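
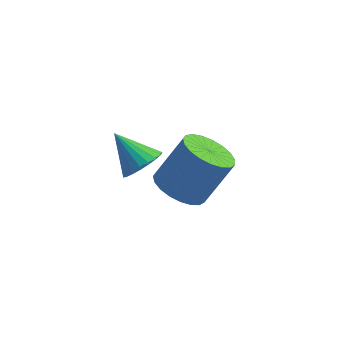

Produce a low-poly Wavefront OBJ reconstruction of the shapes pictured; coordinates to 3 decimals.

v -2.818 -2.446 2.298
v -2.314 -2.521 2.849
v -3.862 -2.234 3.282
v -2.305 -2.214 2.794
v -2.383 -1.947 2.653
v -2.537 -1.767 2.45
v -2.74 -1.704 2.222
v -2.956 -1.769 2.006
v -3.148 -1.951 1.841
v -3.283 -2.219 1.756
v -3.337 -2.526 1.764
v -3.302 -2.819 1.864
v -3.183 -3.047 2.04
v -3.001 -3.172 2.26
v -2.787 -3.171 2.487
v -2.578 -3.045 2.681
v -2.411 -2.815 2.81
v -2.9 0.494 -1.473
v -2.179 -0.183 -1.496
v -1.438 0.548 0.129
v -2.16 1.226 0.153
v -2.013 0.126 -1.711
v -1.272 0.858 -0.086
v -2 0.499 -1.885
v -1.26 1.231 -0.259
v -2.143 0.872 -1.987
v -1.403 1.603 -0.362
v -2.417 1.179 -2.001
v -1.677 1.91 -0.375
v -2.775 1.367 -1.923
v -2.034 2.099 -0.297
v -3.154 1.405 -1.767
v -2.413 2.136 -0.141
v -3.489 1.285 -1.56
v -2.749 2.017 0.065
v -3.723 1.029 -1.339
v -2.982 1.76 0.287
v -3.814 0.68 -1.14
v -3.074 1.411 0.485
v -3.747 0.299 -0.999
v -3.007 1.03 0.626
v -3.534 -0.048 -0.94
v -2.794 0.683 0.686
v -3.211 -0.302 -0.973
v -2.471 0.43 0.653
v -2.835 -0.417 -1.092
v -2.094 0.314 0.533
v -2.469 -0.375 -1.278
v -1.729 0.356 0.348
f 2 1 4
f 2 4 3
f 4 1 5
f 4 5 3
f 5 1 6
f 5 6 3
f 6 1 7
f 6 7 3
f 7 1 8
f 7 8 3
f 8 1 9
f 8 9 3
f 9 1 10
f 9 10 3
f 10 1 11
f 10 11 3
f 11 1 12
f 11 12 3
f 12 1 13
f 12 13 3
f 13 1 14
f 13 14 3
f 14 1 15
f 14 15 3
f 15 1 16
f 15 16 3
f 16 1 17
f 16 17 3
f 17 1 2
f 17 2 3
f 19 18 22
f 19 22 20
f 20 22 23
f 20 23 21
f 22 18 24
f 22 24 23
f 23 24 25
f 23 25 21
f 24 18 26
f 24 26 25
f 25 26 27
f 25 27 21
f 26 18 28
f 26 28 27
f 27 28 29
f 27 29 21
f 28 18 30
f 28 30 29
f 29 30 31
f 29 31 21
f 30 18 32
f 30 32 31
f 31 32 33
f 31 33 21
f 32 18 34
f 32 34 33
f 33 34 35
f 33 35 21
f 34 18 36
f 34 36 35
f 35 36 37
f 35 37 21
f 36 18 38
f 36 38 37
f 37 38 39
f 37 39 21
f 38 18 40
f 38 40 39
f 39 40 41
f 39 41 21
f 40 18 42
f 40 42 41
f 41 42 43
f 41 43 21
f 42 18 44
f 42 44 43
f 43 44 45
f 43 45 21
f 44 18 46
f 44 46 45
f 45 46 47
f 45 47 21
f 46 18 48
f 46 48 47
f 47 48 49
f 47 49 21
f 48 18 19
f 48 19 49
f 49 19 20
f 49 20 21



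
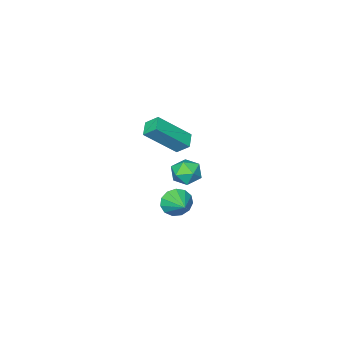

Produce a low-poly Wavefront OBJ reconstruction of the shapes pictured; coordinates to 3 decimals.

v -2.972 -2.974 -3.418
v -3.223 -2.367 -2.863
v -2.373 -2.442 -3.73
v -2.624 -1.834 -3.175
v -1.576 -3.706 -1.985
v -1.827 -3.098 -1.43
v -0.977 -3.173 -2.297
v -1.228 -2.566 -1.742
v 0.732 1.678 -2.419
v 1.062 1.313 -1.83
v -0.342 1.107 -2.17
v -0.012 0.742 -1.581
v -0.132 1.499 -1.545
v 0.532 1.852 -1.698
v 0.188 0.568 -2.302
v 0.852 0.921 -2.455
v 0.726 0.627 -1.758
v 0.528 1.202 -1.29
v 0.192 1.218 -2.71
v -0.006 1.793 -2.242
v 2.256 2.692 -2.295
v 2.479 2.347 -1.692
v 2.684 3.688 -1.885
v 2.79 2.324 -1.96
v 2.931 2.418 -2.335
v 2.858 2.599 -2.697
v 2.594 2.809 -2.932
v 2.222 2.982 -2.964
v 1.861 3.063 -2.784
v 1.625 3.026 -2.449
v 1.59 2.883 -2.065
v 1.766 2.679 -1.754
v 2.097 2.479 -1.615
f 2 4 1
f 5 2 1
f 1 4 3
f 3 5 1
f 2 8 4
f 6 2 5
f 6 8 2
f 4 8 3
f 7 5 3
f 3 8 7
f 7 6 5
f 8 6 7
f 9 20 14
f 9 14 10
f 9 10 16
f 9 16 19
f 9 19 20
f 10 14 18
f 14 20 13
f 20 19 11
f 19 16 15
f 16 10 17
f 12 18 13
f 12 13 11
f 12 11 15
f 12 15 17
f 12 17 18
f 13 18 14
f 11 13 20
f 15 11 19
f 17 15 16
f 18 17 10
f 22 21 24
f 22 24 23
f 24 21 25
f 24 25 23
f 25 21 26
f 25 26 23
f 26 21 27
f 26 27 23
f 27 21 28
f 27 28 23
f 28 21 29
f 28 29 23
f 29 21 30
f 29 30 23
f 30 21 31
f 30 31 23
f 31 21 32
f 31 32 23
f 32 21 33
f 32 33 23
f 33 21 22
f 33 22 23



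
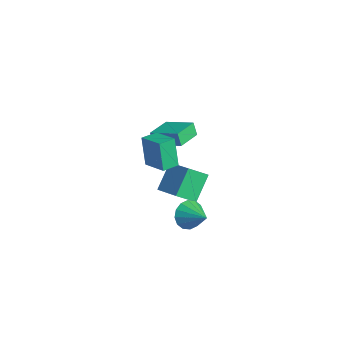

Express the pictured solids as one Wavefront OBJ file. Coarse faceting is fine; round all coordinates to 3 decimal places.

v 0.425 -1.444 2.649
v -0.19 -1.386 4.656
v 0.185 -0.324 2.543
v -0.43 -0.266 4.551
v 2.03 -1.054 3.129
v 1.415 -0.996 5.137
v 1.79 0.066 3.024
v 1.175 0.124 5.031
v -3.685 1.368 -4.154
v -4.528 2.677 -2.6
v -3.509 2.707 -5.187
v -4.352 4.016 -3.632
v -1.748 1.704 -3.388
v -2.591 3.013 -1.833
v -1.572 3.043 -4.42
v -2.415 4.352 -2.866
v 0.433 1.492 -3.423
v 0.949 0.804 -4.108
v 2.027 1.888 -2.617
v 0.958 1.308 -4.372
v 0.826 1.862 -4.382
v 0.588 2.317 -4.135
v 0.309 2.551 -3.697
v 0.063 2.501 -3.186
v -0.084 2.181 -2.738
v -0.093 1.677 -2.474
v 0.04 1.123 -2.464
v 0.277 0.668 -2.711
v 0.556 0.434 -3.149
v 0.802 0.484 -3.66
v -3.365 2.096 1.377
v -3.713 2.02 2.301
v -1.757 3.162 2.071
v -2.105 3.086 2.995
v -2.415 0.514 1.605
v -2.763 0.438 2.529
v -0.807 1.58 2.299
v -1.155 1.504 3.223
f 2 4 1
f 5 2 1
f 1 4 3
f 3 5 1
f 2 8 4
f 6 2 5
f 6 8 2
f 4 8 3
f 7 5 3
f 3 8 7
f 7 6 5
f 8 6 7
f 10 12 9
f 13 10 9
f 9 12 11
f 11 13 9
f 10 16 12
f 14 10 13
f 14 16 10
f 12 16 11
f 15 13 11
f 11 16 15
f 15 14 13
f 16 14 15
f 18 17 20
f 18 20 19
f 20 17 21
f 20 21 19
f 21 17 22
f 21 22 19
f 22 17 23
f 22 23 19
f 23 17 24
f 23 24 19
f 24 17 25
f 24 25 19
f 25 17 26
f 25 26 19
f 26 17 27
f 26 27 19
f 27 17 28
f 27 28 19
f 28 17 29
f 28 29 19
f 29 17 30
f 29 30 19
f 30 17 18
f 30 18 19
f 32 34 31
f 35 32 31
f 31 34 33
f 33 35 31
f 32 38 34
f 36 32 35
f 36 38 32
f 34 38 33
f 37 35 33
f 33 38 37
f 37 36 35
f 38 36 37



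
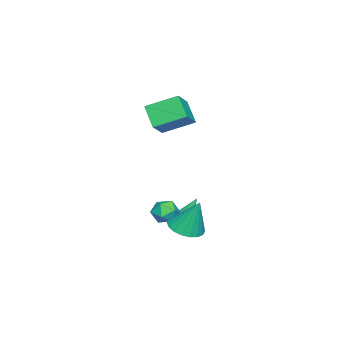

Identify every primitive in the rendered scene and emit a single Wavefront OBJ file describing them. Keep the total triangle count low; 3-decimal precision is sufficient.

v 0.622 2.084 -2.453
v 1.134 1.505 -2.835
v -0.494 1.315 -2.785
v 0.018 0.736 -3.167
v 0.034 0.827 -2.309
v 0.724 1.302 -2.105
v -0.084 1.518 -3.515
v 0.606 1.993 -3.311
v 0.698 1.155 -3.492
v 0.771 0.728 -2.746
v -0.131 2.092 -2.874
v -0.058 1.665 -2.128
v -3.211 -0.068 1.466
v -4.025 -0.863 2.62
v -3.748 1.692 2.3
v -4.562 0.898 3.454
v -1.878 -0.098 2.386
v -2.692 -0.892 3.54
v -2.415 1.663 3.22
v -3.229 0.868 4.374
v -1.374 1.65 -4.277
v -0.78 1.925 -4.196
v -1.946 2.41 -2.643
v -1.051 2.207 -4.422
v -1.473 2.228 -4.58
v -1.849 1.979 -4.596
v -2.003 1.576 -4.462
v -1.863 1.208 -4.242
v -1.494 1.047 -4.038
v -1.069 1.168 -3.946
v -0.787 1.515 -4.008
v 1.04 2.84 -3.376
v 1.813 2.152 -3.144
v 1.18 3.66 -1.404
v 2.05 2.523 -3.315
v 2.087 2.956 -3.498
v 1.916 3.366 -3.657
v 1.572 3.672 -3.76
v 1.123 3.814 -3.787
v 0.657 3.762 -3.732
v 0.267 3.527 -3.607
v 0.031 3.157 -3.436
v -0.006 2.724 -3.253
v 0.164 2.313 -3.095
v 0.508 2.007 -2.992
v 0.958 1.866 -2.965
v 1.423 1.918 -3.019
f 1 12 6
f 1 6 2
f 1 2 8
f 1 8 11
f 1 11 12
f 2 6 10
f 6 12 5
f 12 11 3
f 11 8 7
f 8 2 9
f 4 10 5
f 4 5 3
f 4 3 7
f 4 7 9
f 4 9 10
f 5 10 6
f 3 5 12
f 7 3 11
f 9 7 8
f 10 9 2
f 14 16 13
f 17 14 13
f 13 16 15
f 15 17 13
f 14 20 16
f 18 14 17
f 18 20 14
f 16 20 15
f 19 17 15
f 15 20 19
f 19 18 17
f 20 18 19
f 22 21 24
f 22 24 23
f 24 21 25
f 24 25 23
f 25 21 26
f 25 26 23
f 26 21 27
f 26 27 23
f 27 21 28
f 27 28 23
f 28 21 29
f 28 29 23
f 29 21 30
f 29 30 23
f 30 21 31
f 30 31 23
f 31 21 22
f 31 22 23
f 33 32 35
f 33 35 34
f 35 32 36
f 35 36 34
f 36 32 37
f 36 37 34
f 37 32 38
f 37 38 34
f 38 32 39
f 38 39 34
f 39 32 40
f 39 40 34
f 40 32 41
f 40 41 34
f 41 32 42
f 41 42 34
f 42 32 43
f 42 43 34
f 43 32 44
f 43 44 34
f 44 32 45
f 44 45 34
f 45 32 46
f 45 46 34
f 46 32 47
f 46 47 34
f 47 32 33
f 47 33 34



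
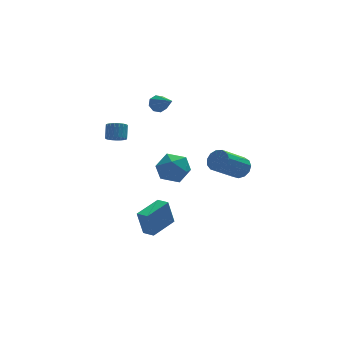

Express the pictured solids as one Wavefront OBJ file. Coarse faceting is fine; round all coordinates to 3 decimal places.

v 1.423 2.825 -2.166
v 2.219 2.468 -2.941
v 1.701 1.252 -1.159
v 2.497 0.895 -1.934
v 2.722 1.809 -1.245
v 2.551 2.782 -1.867
v 1.369 0.938 -2.233
v 1.198 1.911 -2.855
v 2.186 1.302 -2.983
v 3.022 1.841 -2.372
v 0.898 1.879 -1.728
v 1.734 2.418 -1.117
v -0.987 3.67 -0.109
v -0.449 3.851 -0.405
v -0.236 4.492 0.372
v -0.773 4.31 0.669
v -0.626 4.025 -0.501
v -0.413 4.666 0.277
v -0.866 4.138 -0.528
v -0.653 4.779 0.25
v -1.126 4.17 -0.483
v -0.913 4.811 0.295
v -1.362 4.115 -0.373
v -1.149 4.756 0.405
v -1.534 3.984 -0.218
v -1.32 4.624 0.56
v -1.61 3.798 -0.043
v -1.397 4.439 0.734
v -1.579 3.59 0.12
v -1.366 4.23 0.897
v -1.446 3.395 0.243
v -1.232 4.036 1.021
v -1.233 3.248 0.306
v -1.019 3.889 1.083
v -0.977 3.174 0.297
v -0.764 3.815 1.074
v -0.723 3.186 0.217
v -0.51 3.827 0.995
v -0.515 3.281 0.082
v -0.302 3.922 0.859
v -0.388 3.444 -0.087
v -0.175 4.084 0.691
v -0.365 3.645 -0.259
v -0.152 4.286 0.519
v -0.393 -2.372 -4.786
v -0.74 -2.305 -3.175
v -0.82 -1.706 -4.906
v -1.167 -1.639 -3.294
v 1.107 -1.361 -4.506
v 0.76 -1.294 -2.894
v 0.68 -0.695 -4.625
v 0.333 -0.628 -3.014
v 4.322 -3.344 0.559
v 4.672 -3.048 1.153
v 3.147 -3.78 2.415
v 2.798 -4.076 1.821
v 4.409 -2.75 1.009
v 2.884 -3.482 2.27
v 4.119 -2.641 0.722
v 2.594 -3.372 1.983
v 3.894 -2.755 0.383
v 2.369 -3.486 1.644
v 3.804 -3.056 0.1
v 2.279 -3.788 1.362
v 3.879 -3.448 -0.037
v 2.355 -4.18 1.225
v 4.095 -3.808 0.015
v 2.57 -4.54 1.277
v 4.383 -4.02 0.24
v 2.858 -4.752 1.502
v 4.652 -4.018 0.566
v 3.127 -4.75 1.828
v 4.816 -3.802 0.89
v 3.291 -4.533 2.152
v 4.823 -3.44 1.109
v 3.299 -4.172 2.371
v 1.635 3.912 2.297
v 2.25 4.085 2.258
v 2.085 2.508 3.183
v 2.029 4.265 2.656
v 1.577 4.239 2.844
v 1.159 4.021 2.711
v 1.02 3.739 2.335
v 1.241 3.558 1.937
v 1.693 3.585 1.75
v 2.111 3.803 1.883
f 1 12 6
f 1 6 2
f 1 2 8
f 1 8 11
f 1 11 12
f 2 6 10
f 6 12 5
f 12 11 3
f 11 8 7
f 8 2 9
f 4 10 5
f 4 5 3
f 4 3 7
f 4 7 9
f 4 9 10
f 5 10 6
f 3 5 12
f 7 3 11
f 9 7 8
f 10 9 2
f 14 13 17
f 14 17 15
f 15 17 18
f 15 18 16
f 17 13 19
f 17 19 18
f 18 19 20
f 18 20 16
f 19 13 21
f 19 21 20
f 20 21 22
f 20 22 16
f 21 13 23
f 21 23 22
f 22 23 24
f 22 24 16
f 23 13 25
f 23 25 24
f 24 25 26
f 24 26 16
f 25 13 27
f 25 27 26
f 26 27 28
f 26 28 16
f 27 13 29
f 27 29 28
f 28 29 30
f 28 30 16
f 29 13 31
f 29 31 30
f 30 31 32
f 30 32 16
f 31 13 33
f 31 33 32
f 32 33 34
f 32 34 16
f 33 13 35
f 33 35 34
f 34 35 36
f 34 36 16
f 35 13 37
f 35 37 36
f 36 37 38
f 36 38 16
f 37 13 39
f 37 39 38
f 38 39 40
f 38 40 16
f 39 13 41
f 39 41 40
f 40 41 42
f 40 42 16
f 41 13 43
f 41 43 42
f 42 43 44
f 42 44 16
f 43 13 14
f 43 14 44
f 44 14 15
f 44 15 16
f 46 48 45
f 49 46 45
f 45 48 47
f 47 49 45
f 46 52 48
f 50 46 49
f 50 52 46
f 48 52 47
f 51 49 47
f 47 52 51
f 51 50 49
f 52 50 51
f 54 53 57
f 54 57 55
f 55 57 58
f 55 58 56
f 57 53 59
f 57 59 58
f 58 59 60
f 58 60 56
f 59 53 61
f 59 61 60
f 60 61 62
f 60 62 56
f 61 53 63
f 61 63 62
f 62 63 64
f 62 64 56
f 63 53 65
f 63 65 64
f 64 65 66
f 64 66 56
f 65 53 67
f 65 67 66
f 66 67 68
f 66 68 56
f 67 53 69
f 67 69 68
f 68 69 70
f 68 70 56
f 69 53 71
f 69 71 70
f 70 71 72
f 70 72 56
f 71 53 73
f 71 73 72
f 72 73 74
f 72 74 56
f 73 53 75
f 73 75 74
f 74 75 76
f 74 76 56
f 75 53 54
f 75 54 76
f 76 54 55
f 76 55 56
f 78 77 80
f 78 80 79
f 80 77 81
f 80 81 79
f 81 77 82
f 81 82 79
f 82 77 83
f 82 83 79
f 83 77 84
f 83 84 79
f 84 77 85
f 84 85 79
f 85 77 86
f 85 86 79
f 86 77 78
f 86 78 79



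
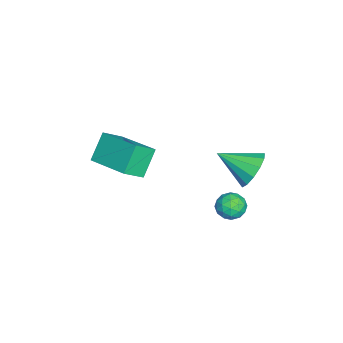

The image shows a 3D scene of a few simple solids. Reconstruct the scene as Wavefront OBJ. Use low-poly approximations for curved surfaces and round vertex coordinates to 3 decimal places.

v -0.594 -1.86 -0.055
v 0.058 -2.566 0.68
v -1.499 -1.507 1.088
v -0.848 -2.214 1.822
v 0.688 -0.166 0.438
v 1.339 -0.873 1.172
v -0.218 0.186 1.58
v 0.434 -0.52 2.315
v 0.84 3.888 -0.306
v 1.381 3.994 -0.761
v 1.559 3.346 0.421
v 2.1 3.452 -0.034
v 1.81 4.006 0.313
v 1.366 4.341 -0.136
v 1.574 2.999 -0.204
v 1.13 3.334 -0.653
v 1.835 3.445 -0.698
v 1.981 4.067 -0.378
v 0.959 3.273 0.038
v 1.105 3.895 0.358
v 1.048 3.988 -0.598
v 1.892 3.352 0.258
v 1.722 3.677 0.462
v 2.04 3.74 0.194
v 1.039 4.193 -0.23
v 1.357 4.255 -0.498
v 1.609 4.262 0.134
v 1.583 3.085 0.158
v 1.901 3.147 -0.11
v 0.9 3.6 -0.534
v 1.218 3.663 -0.802
v 1.331 3.078 -0.474
v 1.632 3.728 -0.828
v 2.054 3.41 -0.4
v 1.745 3.143 -0.5
v 1.484 3.34 -0.764
v 1.718 4.094 -0.64
v 2.14 3.776 -0.213
v 1.97 4.101 -0.009
v 1.709 4.298 -0.273
v 1.985 3.771 -0.603
v 0.8 3.564 -0.127
v 1.222 3.246 0.3
v 1.231 3.042 -0.067
v 0.97 3.239 -0.331
v 0.886 3.93 0.06
v 1.308 3.612 0.488
v 1.456 4 0.424
v 1.195 4.197 0.16
v 0.955 3.569 0.263
v -2.242 4.091 -0.992
v -1.495 3.741 -1.592
v -2.298 2.489 -0.128
v -1.238 3.978 -1.135
v -1.3 4.251 -0.633
v -1.661 4.473 -0.245
v -2.207 4.573 -0.094
v -2.763 4.521 -0.228
v -3.154 4.332 -0.604
v -3.255 4.066 -1.103
v -3.035 3.808 -1.567
v -2.563 3.64 -1.849
v -1.989 3.615 -1.858
f 2 4 1
f 5 2 1
f 1 4 3
f 3 5 1
f 2 8 4
f 6 2 5
f 6 8 2
f 4 8 3
f 7 5 3
f 3 8 7
f 7 6 5
f 8 6 7
f 9 46 25
f 46 20 49
f 25 49 14
f 46 49 25
f 9 25 21
f 25 14 26
f 21 26 10
f 25 26 21
f 9 21 30
f 21 10 31
f 30 31 16
f 21 31 30
f 9 30 42
f 30 16 45
f 42 45 19
f 30 45 42
f 9 42 46
f 42 19 50
f 46 50 20
f 42 50 46
f 10 26 37
f 26 14 40
f 37 40 18
f 26 40 37
f 14 49 27
f 49 20 48
f 27 48 13
f 49 48 27
f 20 50 47
f 50 19 43
f 47 43 11
f 50 43 47
f 19 45 44
f 45 16 32
f 44 32 15
f 45 32 44
f 16 31 36
f 31 10 33
f 36 33 17
f 31 33 36
f 12 38 24
f 38 18 39
f 24 39 13
f 38 39 24
f 12 24 22
f 24 13 23
f 22 23 11
f 24 23 22
f 12 22 29
f 22 11 28
f 29 28 15
f 22 28 29
f 12 29 34
f 29 15 35
f 34 35 17
f 29 35 34
f 12 34 38
f 34 17 41
f 38 41 18
f 34 41 38
f 13 39 27
f 39 18 40
f 27 40 14
f 39 40 27
f 11 23 47
f 23 13 48
f 47 48 20
f 23 48 47
f 15 28 44
f 28 11 43
f 44 43 19
f 28 43 44
f 17 35 36
f 35 15 32
f 36 32 16
f 35 32 36
f 18 41 37
f 41 17 33
f 37 33 10
f 41 33 37
f 52 51 54
f 52 54 53
f 54 51 55
f 54 55 53
f 55 51 56
f 55 56 53
f 56 51 57
f 56 57 53
f 57 51 58
f 57 58 53
f 58 51 59
f 58 59 53
f 59 51 60
f 59 60 53
f 60 51 61
f 60 61 53
f 61 51 62
f 61 62 53
f 62 51 63
f 62 63 53
f 63 51 52
f 63 52 53



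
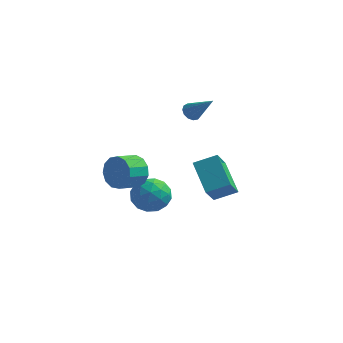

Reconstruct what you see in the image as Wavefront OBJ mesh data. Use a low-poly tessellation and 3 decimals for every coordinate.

v -2.681 -0.218 0.661
v -1.919 -0.135 0.019
v -2.341 -1.785 0.861
v -1.579 -1.702 0.219
v -1.53 -1.259 1.113
v -1.74 -0.29 0.99
v -2.52 -1.63 -0.11
v -2.73 -0.661 -0.233
v -1.82 -1.007 -0.457
v -1.208 -0.778 0.299
v -3.052 -1.142 0.581
v -2.44 -0.913 1.337
v -2.33 -0.039 0.323
v -1.93 -1.881 0.557
v -1.901 -1.621 1.083
v -1.454 -1.572 0.706
v -2.225 -0.13 0.893
v -1.777 -0.081 0.516
v -1.548 -0.742 1.159
v -2.483 -1.839 0.364
v -2.035 -1.79 -0.013
v -2.806 -0.348 0.174
v -2.359 -0.299 -0.203
v -2.712 -1.178 -0.279
v -1.824 -0.503 -0.334
v -1.624 -1.424 -0.217
v -2.177 -1.381 -0.41
v -2.3 -0.812 -0.483
v -1.464 -0.368 0.11
v -1.265 -1.289 0.228
v -1.236 -1.029 0.753
v -1.359 -0.459 0.68
v -1.406 -0.881 -0.17
v -2.995 -0.631 0.652
v -2.796 -1.552 0.77
v -2.901 -1.461 0.2
v -3.024 -0.891 0.127
v -2.636 -0.496 1.097
v -2.436 -1.417 1.214
v -1.96 -1.108 1.363
v -2.083 -0.539 1.29
v -2.854 -1.039 1.05
v -0.247 1.136 -0.283
v -1.296 2.321 0.767
v -0.217 2.225 -1.482
v -1.266 3.41 -0.431
v 0.786 1.63 0.191
v -0.263 2.815 1.242
v 0.816 2.719 -1.007
v -0.233 3.904 0.043
v -1.951 3.994 3.149
v -1.657 4.407 2.993
v -0.769 3.606 4.351
v -1.84 4.509 3.206
v -2.058 4.449 3.401
v -2.242 4.244 3.516
v -2.334 3.959 3.514
v -2.304 3.686 3.397
v -2.163 3.511 3.201
v -1.954 3.489 2.988
v -1.744 3.628 2.827
v -1.6 3.883 2.768
v -1.568 4.173 2.83
v -2.596 -1.7 2.391
v -2.296 -2.143 1.68
v -2.804 -3.063 2.038
v -3.104 -2.62 2.749
v -1.948 -2.196 2.036
v -2.455 -3.116 2.395
v -1.805 -2.092 2.506
v -2.313 -3.012 2.864
v -1.914 -1.863 2.939
v -2.422 -2.783 3.297
v -2.239 -1.583 3.198
v -2.747 -2.503 3.556
v -2.678 -1.34 3.201
v -3.186 -2.259 3.559
v -3.09 -1.211 2.946
v -3.598 -2.131 3.304
v -3.346 -1.237 2.516
v -3.854 -2.157 2.874
v -3.364 -1.411 2.045
v -3.871 -2.331 2.404
v -3.138 -1.676 1.685
v -3.645 -2.596 2.043
v -2.739 -1.949 1.549
v -3.247 -2.869 1.907
f 1 38 17
f 38 12 41
f 17 41 6
f 38 41 17
f 1 17 13
f 17 6 18
f 13 18 2
f 17 18 13
f 1 13 22
f 13 2 23
f 22 23 8
f 13 23 22
f 1 22 34
f 22 8 37
f 34 37 11
f 22 37 34
f 1 34 38
f 34 11 42
f 38 42 12
f 34 42 38
f 2 18 29
f 18 6 32
f 29 32 10
f 18 32 29
f 6 41 19
f 41 12 40
f 19 40 5
f 41 40 19
f 12 42 39
f 42 11 35
f 39 35 3
f 42 35 39
f 11 37 36
f 37 8 24
f 36 24 7
f 37 24 36
f 8 23 28
f 23 2 25
f 28 25 9
f 23 25 28
f 4 30 16
f 30 10 31
f 16 31 5
f 30 31 16
f 4 16 14
f 16 5 15
f 14 15 3
f 16 15 14
f 4 14 21
f 14 3 20
f 21 20 7
f 14 20 21
f 4 21 26
f 21 7 27
f 26 27 9
f 21 27 26
f 4 26 30
f 26 9 33
f 30 33 10
f 26 33 30
f 5 31 19
f 31 10 32
f 19 32 6
f 31 32 19
f 3 15 39
f 15 5 40
f 39 40 12
f 15 40 39
f 7 20 36
f 20 3 35
f 36 35 11
f 20 35 36
f 9 27 28
f 27 7 24
f 28 24 8
f 27 24 28
f 10 33 29
f 33 9 25
f 29 25 2
f 33 25 29
f 44 46 43
f 47 44 43
f 43 46 45
f 45 47 43
f 44 50 46
f 48 44 47
f 48 50 44
f 46 50 45
f 49 47 45
f 45 50 49
f 49 48 47
f 50 48 49
f 52 51 54
f 52 54 53
f 54 51 55
f 54 55 53
f 55 51 56
f 55 56 53
f 56 51 57
f 56 57 53
f 57 51 58
f 57 58 53
f 58 51 59
f 58 59 53
f 59 51 60
f 59 60 53
f 60 51 61
f 60 61 53
f 61 51 62
f 61 62 53
f 62 51 63
f 62 63 53
f 63 51 52
f 63 52 53
f 65 64 68
f 65 68 66
f 66 68 69
f 66 69 67
f 68 64 70
f 68 70 69
f 69 70 71
f 69 71 67
f 70 64 72
f 70 72 71
f 71 72 73
f 71 73 67
f 72 64 74
f 72 74 73
f 73 74 75
f 73 75 67
f 74 64 76
f 74 76 75
f 75 76 77
f 75 77 67
f 76 64 78
f 76 78 77
f 77 78 79
f 77 79 67
f 78 64 80
f 78 80 79
f 79 80 81
f 79 81 67
f 80 64 82
f 80 82 81
f 81 82 83
f 81 83 67
f 82 64 84
f 82 84 83
f 83 84 85
f 83 85 67
f 84 64 86
f 84 86 85
f 85 86 87
f 85 87 67
f 86 64 65
f 86 65 87
f 87 65 66
f 87 66 67



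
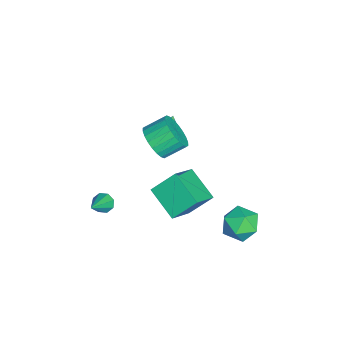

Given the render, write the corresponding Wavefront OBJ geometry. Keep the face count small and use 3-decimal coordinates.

v 2.62 -0.611 1.522
v 2.349 0.536 2.619
v 1.274 0.094 0.451
v 1.002 1.242 1.547
v 3.878 0.498 0.673
v 3.606 1.646 1.769
v 2.531 1.204 -0.399
v 2.26 2.351 0.698
v -3.575 -0.295 -0.766
v -2.879 -0.29 -0.244
v -4.305 -0.045 0.206
v -2.893 0.036 -0.338
v -3.011 0.311 -0.498
v -3.215 0.494 -0.698
v -3.474 0.557 -0.909
v -3.748 0.491 -1.097
v -3.996 0.304 -1.236
v -4.18 0.027 -1.302
v -4.272 -0.3 -1.287
v -4.257 -0.625 -1.193
v -4.139 -0.901 -1.033
v -3.935 -1.084 -0.833
v -3.677 -1.147 -0.622
v -3.402 -1.08 -0.434
v -3.155 -0.894 -0.296
v -2.971 -0.616 -0.229
v 2.68 4.456 -1.327
v 3.525 3.841 -1.44
v 2.175 3.519 0
v 3.02 2.904 -0.113
v 3.133 3.896 0.214
v 3.444 4.476 -0.606
v 2.256 2.884 -0.834
v 2.567 3.464 -1.654
v 3.263 2.87 -1.136
v 3.805 3.495 -0.488
v 1.895 3.865 -0.952
v 2.437 4.49 -0.304
v -0.514 -0.679 1.951
v 0.21 -0.145 1.472
v -0.121 0.913 2.15
v -0.846 0.379 2.629
v -0.101 -0.087 1.23
v -0.432 0.971 1.909
v -0.475 -0.12 1.098
v -0.806 0.938 1.777
v -0.855 -0.238 1.096
v -1.186 0.82 1.775
v -1.183 -0.423 1.225
v -1.514 0.636 1.903
v -1.41 -0.647 1.463
v -1.741 0.412 2.142
v -1.5 -0.875 1.776
v -1.831 0.183 2.455
v -1.44 -1.074 2.115
v -1.771 -0.016 2.794
v -1.239 -1.213 2.43
v -1.57 -0.155 3.108
v -0.928 -1.271 2.671
v -1.259 -0.213 3.35
v -0.554 -1.238 2.803
v -0.885 -0.18 3.482
v -0.174 -1.12 2.805
v -0.505 -0.062 3.484
v 0.154 -0.936 2.677
v -0.177 0.123 3.355
v 0.381 -0.712 2.438
v 0.05 0.347 3.117
v 0.471 -0.483 2.125
v 0.14 0.575 2.804
v 0.411 -0.284 1.786
v 0.08 0.774 2.465
v 0.375 -3.17 -2.404
v 0.673 -3.389 -2.863
v 1.725 -3.61 -1.316
v 0.76 -2.952 -2.794
v 0.621 -2.642 -2.497
v 0.338 -2.641 -2.145
v 0.076 -2.95 -1.945
v -0.011 -3.387 -2.014
v 0.128 -3.697 -2.312
v 0.411 -3.698 -2.664
f 2 4 1
f 5 2 1
f 1 4 3
f 3 5 1
f 2 8 4
f 6 2 5
f 6 8 2
f 4 8 3
f 7 5 3
f 3 8 7
f 7 6 5
f 8 6 7
f 10 9 12
f 10 12 11
f 12 9 13
f 12 13 11
f 13 9 14
f 13 14 11
f 14 9 15
f 14 15 11
f 15 9 16
f 15 16 11
f 16 9 17
f 16 17 11
f 17 9 18
f 17 18 11
f 18 9 19
f 18 19 11
f 19 9 20
f 19 20 11
f 20 9 21
f 20 21 11
f 21 9 22
f 21 22 11
f 22 9 23
f 22 23 11
f 23 9 24
f 23 24 11
f 24 9 25
f 24 25 11
f 25 9 26
f 25 26 11
f 26 9 10
f 26 10 11
f 27 38 32
f 27 32 28
f 27 28 34
f 27 34 37
f 27 37 38
f 28 32 36
f 32 38 31
f 38 37 29
f 37 34 33
f 34 28 35
f 30 36 31
f 30 31 29
f 30 29 33
f 30 33 35
f 30 35 36
f 31 36 32
f 29 31 38
f 33 29 37
f 35 33 34
f 36 35 28
f 40 39 43
f 40 43 41
f 41 43 44
f 41 44 42
f 43 39 45
f 43 45 44
f 44 45 46
f 44 46 42
f 45 39 47
f 45 47 46
f 46 47 48
f 46 48 42
f 47 39 49
f 47 49 48
f 48 49 50
f 48 50 42
f 49 39 51
f 49 51 50
f 50 51 52
f 50 52 42
f 51 39 53
f 51 53 52
f 52 53 54
f 52 54 42
f 53 39 55
f 53 55 54
f 54 55 56
f 54 56 42
f 55 39 57
f 55 57 56
f 56 57 58
f 56 58 42
f 57 39 59
f 57 59 58
f 58 59 60
f 58 60 42
f 59 39 61
f 59 61 60
f 60 61 62
f 60 62 42
f 61 39 63
f 61 63 62
f 62 63 64
f 62 64 42
f 63 39 65
f 63 65 64
f 64 65 66
f 64 66 42
f 65 39 67
f 65 67 66
f 66 67 68
f 66 68 42
f 67 39 69
f 67 69 68
f 68 69 70
f 68 70 42
f 69 39 71
f 69 71 70
f 70 71 72
f 70 72 42
f 71 39 40
f 71 40 72
f 72 40 41
f 72 41 42
f 74 73 76
f 74 76 75
f 76 73 77
f 76 77 75
f 77 73 78
f 77 78 75
f 78 73 79
f 78 79 75
f 79 73 80
f 79 80 75
f 80 73 81
f 80 81 75
f 81 73 82
f 81 82 75
f 82 73 74
f 82 74 75



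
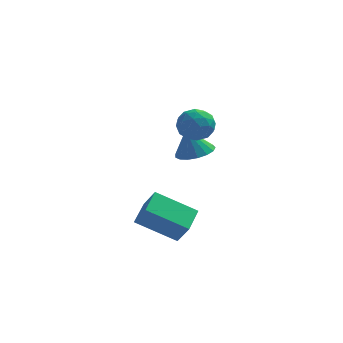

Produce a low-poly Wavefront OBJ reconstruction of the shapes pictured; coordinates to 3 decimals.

v 3.246 1.68 1.282
v 4.065 1.914 1.263
v 3.615 0.426 1.717
v 4.434 0.66 1.698
v 3.908 0.995 2.278
v 3.68 1.771 2.009
v 4 0.569 0.971
v 3.772 1.345 0.702
v 4.531 1.228 1.071
v 4.474 1.491 1.879
v 3.206 0.849 1.101
v 3.149 1.112 1.909
v 3.623 1.907 1.234
v 4.057 0.433 1.746
v 3.748 0.63 2.086
v 4.229 0.768 2.075
v 3.397 1.823 1.673
v 3.878 1.961 1.662
v 3.786 1.42 2.258
v 3.802 0.379 1.318
v 4.283 0.517 1.307
v 3.451 1.572 0.905
v 3.932 1.71 0.894
v 3.894 0.92 0.722
v 4.378 1.642 1.11
v 4.595 0.904 1.366
v 4.34 0.851 0.938
v 4.206 1.307 0.78
v 4.345 1.796 1.585
v 4.562 1.059 1.841
v 4.253 1.256 2.182
v 4.118 1.712 2.024
v 4.618 1.393 1.472
v 3.118 1.281 1.139
v 3.335 0.544 1.395
v 3.562 0.628 0.956
v 3.427 1.084 0.798
v 3.085 1.436 1.614
v 3.302 0.698 1.87
v 3.474 1.033 2.2
v 3.34 1.489 2.042
v 3.062 0.947 1.508
v 1.434 -0.039 -3.574
v 1.93 -0.469 -2.606
v 1.729 1.158 -3.194
v 2.225 0.728 -2.226
v 3.195 -0.168 -4.534
v 3.691 -0.598 -3.566
v 3.49 1.029 -4.154
v 3.986 0.599 -3.186
v 3.729 2.651 -0.842
v 4.496 2.319 -0.601
v 3.351 2.709 0.442
v 4.561 2.73 -0.6
v 4.435 3.123 -0.656
v 4.148 3.408 -0.753
v 3.764 3.52 -0.871
v 3.373 3.432 -0.983
v 3.063 3.165 -1.062
v 2.906 2.78 -1.091
v 2.937 2.366 -1.063
v 3.15 2.017 -0.984
v 3.496 1.813 -0.873
v 3.895 1.801 -0.754
v 4.256 1.984 -0.656
f 1 38 17
f 38 12 41
f 17 41 6
f 38 41 17
f 1 17 13
f 17 6 18
f 13 18 2
f 17 18 13
f 1 13 22
f 13 2 23
f 22 23 8
f 13 23 22
f 1 22 34
f 22 8 37
f 34 37 11
f 22 37 34
f 1 34 38
f 34 11 42
f 38 42 12
f 34 42 38
f 2 18 29
f 18 6 32
f 29 32 10
f 18 32 29
f 6 41 19
f 41 12 40
f 19 40 5
f 41 40 19
f 12 42 39
f 42 11 35
f 39 35 3
f 42 35 39
f 11 37 36
f 37 8 24
f 36 24 7
f 37 24 36
f 8 23 28
f 23 2 25
f 28 25 9
f 23 25 28
f 4 30 16
f 30 10 31
f 16 31 5
f 30 31 16
f 4 16 14
f 16 5 15
f 14 15 3
f 16 15 14
f 4 14 21
f 14 3 20
f 21 20 7
f 14 20 21
f 4 21 26
f 21 7 27
f 26 27 9
f 21 27 26
f 4 26 30
f 26 9 33
f 30 33 10
f 26 33 30
f 5 31 19
f 31 10 32
f 19 32 6
f 31 32 19
f 3 15 39
f 15 5 40
f 39 40 12
f 15 40 39
f 7 20 36
f 20 3 35
f 36 35 11
f 20 35 36
f 9 27 28
f 27 7 24
f 28 24 8
f 27 24 28
f 10 33 29
f 33 9 25
f 29 25 2
f 33 25 29
f 44 46 43
f 47 44 43
f 43 46 45
f 45 47 43
f 44 50 46
f 48 44 47
f 48 50 44
f 46 50 45
f 49 47 45
f 45 50 49
f 49 48 47
f 50 48 49
f 52 51 54
f 52 54 53
f 54 51 55
f 54 55 53
f 55 51 56
f 55 56 53
f 56 51 57
f 56 57 53
f 57 51 58
f 57 58 53
f 58 51 59
f 58 59 53
f 59 51 60
f 59 60 53
f 60 51 61
f 60 61 53
f 61 51 62
f 61 62 53
f 62 51 63
f 62 63 53
f 63 51 64
f 63 64 53
f 64 51 65
f 64 65 53
f 65 51 52
f 65 52 53



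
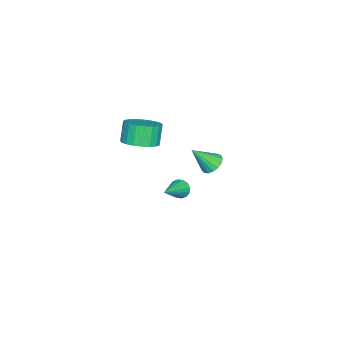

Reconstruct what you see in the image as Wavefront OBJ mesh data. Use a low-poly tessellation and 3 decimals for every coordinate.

v 3.045 -2.514 2.896
v 3.775 -2.093 3.266
v 3.284 -2.164 4.314
v 2.555 -2.586 3.944
v 3.547 -1.797 3.18
v 3.057 -1.869 4.228
v 3.233 -1.626 3.044
v 2.742 -1.697 4.093
v 2.887 -1.608 2.883
v 2.396 -1.68 3.932
v 2.568 -1.747 2.724
v 2.077 -1.818 3.773
v 2.331 -2.018 2.595
v 1.84 -2.09 3.644
v 2.218 -2.376 2.518
v 1.727 -2.447 3.567
v 2.248 -2.757 2.506
v 1.757 -2.828 3.555
v 2.416 -3.096 2.561
v 1.925 -3.168 3.61
v 2.693 -3.335 2.675
v 2.202 -3.406 3.723
v 3.03 -3.431 2.826
v 2.54 -3.503 3.875
v 3.371 -3.37 2.99
v 2.88 -3.441 4.038
v 3.655 -3.16 3.137
v 3.164 -3.231 4.185
v 3.833 -2.839 3.242
v 3.343 -2.91 4.291
v 3.876 -2.461 3.288
v 3.385 -2.533 4.337
v 0.683 0.102 0.582
v 0.953 -0.303 0.151
v 1.257 -0.702 1.698
v 1.171 -0.085 0.196
v 1.277 0.175 0.329
v 1.247 0.419 0.52
v 1.087 0.59 0.726
v 0.835 0.649 0.898
v 0.548 0.583 0.999
v 0.292 0.407 1.003
v 0.125 0.161 0.912
v 0.086 -0.099 0.745
v 0.184 -0.312 0.541
v 0.396 -0.431 0.346
v 0.673 -0.427 0.206
v -0.784 -2.209 -3.072
v -0.526 -1.984 -3.528
v 0.764 -2.351 -2.268
v -0.594 -1.753 -3.357
v -0.713 -1.645 -3.11
v -0.85 -1.688 -2.852
v -0.97 -1.87 -2.654
v -1.04 -2.143 -2.568
v -1.041 -2.434 -2.616
v -0.974 -2.665 -2.787
v -0.855 -2.774 -3.035
v -0.717 -2.731 -3.292
v -0.597 -2.548 -3.491
v -0.527 -2.275 -3.577
f 2 1 5
f 2 5 3
f 3 5 6
f 3 6 4
f 5 1 7
f 5 7 6
f 6 7 8
f 6 8 4
f 7 1 9
f 7 9 8
f 8 9 10
f 8 10 4
f 9 1 11
f 9 11 10
f 10 11 12
f 10 12 4
f 11 1 13
f 11 13 12
f 12 13 14
f 12 14 4
f 13 1 15
f 13 15 14
f 14 15 16
f 14 16 4
f 15 1 17
f 15 17 16
f 16 17 18
f 16 18 4
f 17 1 19
f 17 19 18
f 18 19 20
f 18 20 4
f 19 1 21
f 19 21 20
f 20 21 22
f 20 22 4
f 21 1 23
f 21 23 22
f 22 23 24
f 22 24 4
f 23 1 25
f 23 25 24
f 24 25 26
f 24 26 4
f 25 1 27
f 25 27 26
f 26 27 28
f 26 28 4
f 27 1 29
f 27 29 28
f 28 29 30
f 28 30 4
f 29 1 31
f 29 31 30
f 30 31 32
f 30 32 4
f 31 1 2
f 31 2 32
f 32 2 3
f 32 3 4
f 34 33 36
f 34 36 35
f 36 33 37
f 36 37 35
f 37 33 38
f 37 38 35
f 38 33 39
f 38 39 35
f 39 33 40
f 39 40 35
f 40 33 41
f 40 41 35
f 41 33 42
f 41 42 35
f 42 33 43
f 42 43 35
f 43 33 44
f 43 44 35
f 44 33 45
f 44 45 35
f 45 33 46
f 45 46 35
f 46 33 47
f 46 47 35
f 47 33 34
f 47 34 35
f 49 48 51
f 49 51 50
f 51 48 52
f 51 52 50
f 52 48 53
f 52 53 50
f 53 48 54
f 53 54 50
f 54 48 55
f 54 55 50
f 55 48 56
f 55 56 50
f 56 48 57
f 56 57 50
f 57 48 58
f 57 58 50
f 58 48 59
f 58 59 50
f 59 48 60
f 59 60 50
f 60 48 61
f 60 61 50
f 61 48 49
f 61 49 50



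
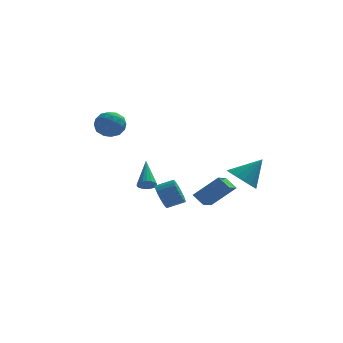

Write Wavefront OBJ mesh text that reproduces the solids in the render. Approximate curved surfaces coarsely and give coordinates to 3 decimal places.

v 3.241 -2.611 -0.033
v 3.881 -2.246 -0.71
v 4.359 -2.149 1.273
v 3.574 -1.848 -0.587
v 3.177 -1.654 -0.316
v 2.798 -1.716 0.03
v 2.538 -2.018 0.36
v 2.465 -2.479 0.584
v 2.601 -2.975 0.643
v 2.908 -3.374 0.521
v 3.305 -3.567 0.25
v 3.684 -3.505 -0.096
v 3.944 -3.203 -0.426
v 4.017 -2.742 -0.651
v -1.854 2.805 -2.452
v -1.41 3.06 -2.726
v -1.926 4.355 -1.128
v -1.616 3.155 -2.849
v -1.869 3.181 -2.893
v -2.119 3.133 -2.85
v -2.316 3.019 -2.728
v -2.422 2.863 -2.552
v -2.415 2.696 -2.355
v -2.297 2.55 -2.178
v -2.091 2.455 -2.055
v -1.838 2.429 -2.011
v -1.588 2.477 -2.054
v -1.391 2.591 -2.176
v -1.285 2.747 -2.353
v -1.292 2.914 -2.549
v -4.149 4.156 2.088
v -3.274 3.868 1.759
v -4.526 2.652 2.401
v -3.651 2.364 2.072
v -3.717 2.872 2.905
v -3.484 3.802 2.711
v -4.316 2.718 1.449
v -4.083 3.648 1.255
v -3.377 2.98 1.364
v -3.007 3.075 2.264
v -4.793 3.445 1.896
v -4.423 3.54 2.796
v -3.678 4.144 1.896
v -4.122 2.376 2.264
v -4.161 2.674 2.754
v -3.647 2.505 2.561
v -3.802 4.105 2.456
v -3.288 3.936 2.262
v -3.548 3.35 2.936
v -4.512 2.584 1.898
v -3.998 2.415 1.704
v -4.153 4.015 1.599
v -3.639 3.846 1.406
v -4.252 3.17 1.224
v -3.225 3.453 1.47
v -3.447 2.568 1.655
v -3.837 2.777 1.288
v -3.7 3.323 1.174
v -3.007 3.508 1.999
v -3.229 2.624 2.184
v -3.268 2.923 2.673
v -3.131 3.469 2.559
v -3.068 2.986 1.767
v -4.571 3.896 1.976
v -4.793 3.012 2.161
v -4.669 3.051 1.601
v -4.532 3.597 1.487
v -4.353 3.952 2.505
v -4.575 3.067 2.69
v -4.1 3.197 2.986
v -3.963 3.743 2.872
v -4.732 3.534 2.393
v -1.05 0.706 -2.559
v -0.721 0.398 -3.291
v 0.299 0.447 -2.854
v -0.03 0.754 -2.121
v -0.713 0.751 -3.349
v 0.306 0.8 -2.911
v -0.763 1.096 -3.269
v 0.256 1.145 -2.832
v -0.863 1.374 -3.067
v 0.156 1.423 -2.63
v -0.996 1.536 -2.777
v 0.023 1.584 -2.34
v -1.137 1.554 -2.449
v -0.118 1.603 -2.012
v -1.264 1.426 -2.14
v -0.244 1.474 -1.703
v -1.353 1.173 -1.903
v -0.334 1.222 -1.466
v -1.39 0.839 -1.78
v -0.371 0.888 -1.343
v -1.368 0.482 -1.791
v -0.349 0.531 -1.354
v -1.291 0.164 -1.935
v -0.272 0.213 -1.498
v -1.172 -0.06 -2.187
v -0.153 -0.012 -1.75
v -1.032 -0.152 -2.503
v -0.013 -0.104 -2.066
v -0.895 -0.096 -2.829
v 0.124 -0.047 -2.391
v -0.785 0.099 -3.107
v 0.234 0.147 -2.67
v 0.687 -0.58 -1.933
v 2.071 -0.448 -0.683
v 1.155 1.23 -2.643
v 2.539 1.362 -1.392
v 1.261 -0.962 -2.528
v 2.645 -0.83 -1.277
v 1.729 0.848 -3.237
v 3.113 0.98 -1.987
f 2 1 4
f 2 4 3
f 4 1 5
f 4 5 3
f 5 1 6
f 5 6 3
f 6 1 7
f 6 7 3
f 7 1 8
f 7 8 3
f 8 1 9
f 8 9 3
f 9 1 10
f 9 10 3
f 10 1 11
f 10 11 3
f 11 1 12
f 11 12 3
f 12 1 13
f 12 13 3
f 13 1 14
f 13 14 3
f 14 1 2
f 14 2 3
f 16 15 18
f 16 18 17
f 18 15 19
f 18 19 17
f 19 15 20
f 19 20 17
f 20 15 21
f 20 21 17
f 21 15 22
f 21 22 17
f 22 15 23
f 22 23 17
f 23 15 24
f 23 24 17
f 24 15 25
f 24 25 17
f 25 15 26
f 25 26 17
f 26 15 27
f 26 27 17
f 27 15 28
f 27 28 17
f 28 15 29
f 28 29 17
f 29 15 30
f 29 30 17
f 30 15 16
f 30 16 17
f 31 68 47
f 68 42 71
f 47 71 36
f 68 71 47
f 31 47 43
f 47 36 48
f 43 48 32
f 47 48 43
f 31 43 52
f 43 32 53
f 52 53 38
f 43 53 52
f 31 52 64
f 52 38 67
f 64 67 41
f 52 67 64
f 31 64 68
f 64 41 72
f 68 72 42
f 64 72 68
f 32 48 59
f 48 36 62
f 59 62 40
f 48 62 59
f 36 71 49
f 71 42 70
f 49 70 35
f 71 70 49
f 42 72 69
f 72 41 65
f 69 65 33
f 72 65 69
f 41 67 66
f 67 38 54
f 66 54 37
f 67 54 66
f 38 53 58
f 53 32 55
f 58 55 39
f 53 55 58
f 34 60 46
f 60 40 61
f 46 61 35
f 60 61 46
f 34 46 44
f 46 35 45
f 44 45 33
f 46 45 44
f 34 44 51
f 44 33 50
f 51 50 37
f 44 50 51
f 34 51 56
f 51 37 57
f 56 57 39
f 51 57 56
f 34 56 60
f 56 39 63
f 60 63 40
f 56 63 60
f 35 61 49
f 61 40 62
f 49 62 36
f 61 62 49
f 33 45 69
f 45 35 70
f 69 70 42
f 45 70 69
f 37 50 66
f 50 33 65
f 66 65 41
f 50 65 66
f 39 57 58
f 57 37 54
f 58 54 38
f 57 54 58
f 40 63 59
f 63 39 55
f 59 55 32
f 63 55 59
f 74 73 77
f 74 77 75
f 75 77 78
f 75 78 76
f 77 73 79
f 77 79 78
f 78 79 80
f 78 80 76
f 79 73 81
f 79 81 80
f 80 81 82
f 80 82 76
f 81 73 83
f 81 83 82
f 82 83 84
f 82 84 76
f 83 73 85
f 83 85 84
f 84 85 86
f 84 86 76
f 85 73 87
f 85 87 86
f 86 87 88
f 86 88 76
f 87 73 89
f 87 89 88
f 88 89 90
f 88 90 76
f 89 73 91
f 89 91 90
f 90 91 92
f 90 92 76
f 91 73 93
f 91 93 92
f 92 93 94
f 92 94 76
f 93 73 95
f 93 95 94
f 94 95 96
f 94 96 76
f 95 73 97
f 95 97 96
f 96 97 98
f 96 98 76
f 97 73 99
f 97 99 98
f 98 99 100
f 98 100 76
f 99 73 101
f 99 101 100
f 100 101 102
f 100 102 76
f 101 73 103
f 101 103 102
f 102 103 104
f 102 104 76
f 103 73 74
f 103 74 104
f 104 74 75
f 104 75 76
f 106 108 105
f 109 106 105
f 105 108 107
f 107 109 105
f 106 112 108
f 110 106 109
f 110 112 106
f 108 112 107
f 111 109 107
f 107 112 111
f 111 110 109
f 112 110 111



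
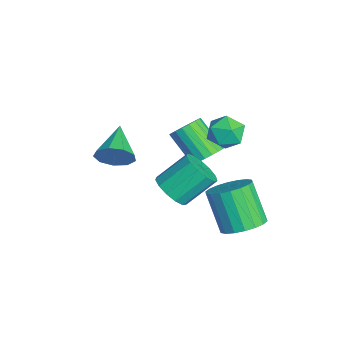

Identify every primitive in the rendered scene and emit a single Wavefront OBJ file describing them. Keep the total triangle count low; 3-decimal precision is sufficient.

v -1.118 0.498 -0.123
v -0.779 0.861 0.438
v -1.803 0.046 1.585
v -2.142 -0.318 1.023
v -1.03 1.065 0.359
v -2.054 0.25 1.505
v -1.299 1.157 0.184
v -2.323 0.342 1.33
v -1.532 1.119 -0.052
v -2.557 0.303 1.094
v -1.683 0.957 -0.302
v -2.708 0.142 0.845
v -1.722 0.704 -0.516
v -2.746 -0.111 0.63
v -1.642 0.41 -0.653
v -2.666 -0.405 0.493
v -1.457 0.134 -0.685
v -2.481 -0.681 0.462
v -1.206 -0.07 -0.605
v -2.23 -0.885 0.541
v -0.937 -0.162 -0.43
v -1.961 -0.977 0.716
v -0.703 -0.123 -0.194
v -1.728 -0.939 0.952
v -0.552 0.038 0.055
v -1.577 -0.777 1.202
v -0.514 0.291 0.27
v -1.538 -0.524 1.416
v -0.594 0.585 0.407
v -1.618 -0.23 1.553
v -1.515 1.507 1.756
v -0.96 1.787 1.128
v -0.58 0.493 2.132
v -0.025 0.773 1.504
v -0.181 1.277 2.213
v -0.758 1.903 1.98
v -0.782 0.377 1.28
v -1.359 1.003 1.047
v -0.506 1.088 0.834
v -0.135 1.644 1.411
v -1.405 0.636 1.849
v -1.034 1.192 2.426
v 1.339 -3.478 2.33
v 1.688 -3.16 3.025
v -0.179 -3.122 2.93
v 1.628 -2.748 2.629
v 1.433 -2.677 2.093
v 1.193 -2.981 1.668
v 1.022 -3.517 1.553
v 0.999 -4.035 1.801
v 1.135 -4.292 2.297
v 1.366 -4.168 2.808
v 1.584 -3.721 3.095
v 2.711 1.37 -1.236
v 3.27 0.585 -1.128
v 2.308 0.125 0.505
v 1.749 0.91 0.396
v 3.489 0.889 -0.913
v 2.527 0.429 0.719
v 3.554 1.288 -0.763
v 2.591 0.828 0.87
v 3.452 1.704 -0.706
v 2.489 1.244 0.927
v 3.203 2.053 -0.754
v 2.24 1.593 0.878
v 2.856 2.267 -0.898
v 1.894 1.807 0.735
v 2.482 2.304 -1.109
v 1.519 1.844 0.524
v 2.152 2.155 -1.345
v 1.19 1.695 0.288
v 1.933 1.851 -1.559
v 0.971 1.391 0.073
v 1.869 1.452 -1.71
v 0.906 0.992 -0.077
v 1.971 1.036 -1.767
v 1.008 0.576 -0.134
v 2.22 0.687 -1.718
v 1.257 0.227 -0.086
v 2.566 0.473 -1.575
v 1.604 0.013 0.058
v 2.941 0.436 -1.364
v 1.978 -0.024 0.269
v 2.18 -1.414 0.757
v 2.921 -1.048 0.521
v 2.662 0.18 1.607
v 1.92 -0.186 1.843
v 2.58 -0.864 0.231
v 2.32 0.364 1.317
v 2.111 -0.854 0.108
v 1.852 0.374 1.194
v 1.664 -1.022 0.191
v 1.405 0.206 1.277
v 1.381 -1.314 0.453
v 1.122 -0.086 1.54
v 1.351 -1.638 0.812
v 1.092 -0.411 1.899
v 1.585 -1.891 1.154
v 1.325 -0.663 2.24
v 2.007 -1.992 1.369
v 1.747 -0.765 2.456
v 2.484 -1.91 1.39
v 2.224 -0.682 2.477
v 2.864 -1.67 1.21
v 2.605 -0.442 2.296
v 3.028 -1.349 0.886
v 2.768 -0.121 1.972
f 2 1 5
f 2 5 3
f 3 5 6
f 3 6 4
f 5 1 7
f 5 7 6
f 6 7 8
f 6 8 4
f 7 1 9
f 7 9 8
f 8 9 10
f 8 10 4
f 9 1 11
f 9 11 10
f 10 11 12
f 10 12 4
f 11 1 13
f 11 13 12
f 12 13 14
f 12 14 4
f 13 1 15
f 13 15 14
f 14 15 16
f 14 16 4
f 15 1 17
f 15 17 16
f 16 17 18
f 16 18 4
f 17 1 19
f 17 19 18
f 18 19 20
f 18 20 4
f 19 1 21
f 19 21 20
f 20 21 22
f 20 22 4
f 21 1 23
f 21 23 22
f 22 23 24
f 22 24 4
f 23 1 25
f 23 25 24
f 24 25 26
f 24 26 4
f 25 1 27
f 25 27 26
f 26 27 28
f 26 28 4
f 27 1 29
f 27 29 28
f 28 29 30
f 28 30 4
f 29 1 2
f 29 2 30
f 30 2 3
f 30 3 4
f 31 42 36
f 31 36 32
f 31 32 38
f 31 38 41
f 31 41 42
f 32 36 40
f 36 42 35
f 42 41 33
f 41 38 37
f 38 32 39
f 34 40 35
f 34 35 33
f 34 33 37
f 34 37 39
f 34 39 40
f 35 40 36
f 33 35 42
f 37 33 41
f 39 37 38
f 40 39 32
f 44 43 46
f 44 46 45
f 46 43 47
f 46 47 45
f 47 43 48
f 47 48 45
f 48 43 49
f 48 49 45
f 49 43 50
f 49 50 45
f 50 43 51
f 50 51 45
f 51 43 52
f 51 52 45
f 52 43 53
f 52 53 45
f 53 43 44
f 53 44 45
f 55 54 58
f 55 58 56
f 56 58 59
f 56 59 57
f 58 54 60
f 58 60 59
f 59 60 61
f 59 61 57
f 60 54 62
f 60 62 61
f 61 62 63
f 61 63 57
f 62 54 64
f 62 64 63
f 63 64 65
f 63 65 57
f 64 54 66
f 64 66 65
f 65 66 67
f 65 67 57
f 66 54 68
f 66 68 67
f 67 68 69
f 67 69 57
f 68 54 70
f 68 70 69
f 69 70 71
f 69 71 57
f 70 54 72
f 70 72 71
f 71 72 73
f 71 73 57
f 72 54 74
f 72 74 73
f 73 74 75
f 73 75 57
f 74 54 76
f 74 76 75
f 75 76 77
f 75 77 57
f 76 54 78
f 76 78 77
f 77 78 79
f 77 79 57
f 78 54 80
f 78 80 79
f 79 80 81
f 79 81 57
f 80 54 82
f 80 82 81
f 81 82 83
f 81 83 57
f 82 54 55
f 82 55 83
f 83 55 56
f 83 56 57
f 85 84 88
f 85 88 86
f 86 88 89
f 86 89 87
f 88 84 90
f 88 90 89
f 89 90 91
f 89 91 87
f 90 84 92
f 90 92 91
f 91 92 93
f 91 93 87
f 92 84 94
f 92 94 93
f 93 94 95
f 93 95 87
f 94 84 96
f 94 96 95
f 95 96 97
f 95 97 87
f 96 84 98
f 96 98 97
f 97 98 99
f 97 99 87
f 98 84 100
f 98 100 99
f 99 100 101
f 99 101 87
f 100 84 102
f 100 102 101
f 101 102 103
f 101 103 87
f 102 84 104
f 102 104 103
f 103 104 105
f 103 105 87
f 104 84 106
f 104 106 105
f 105 106 107
f 105 107 87
f 106 84 85
f 106 85 107
f 107 85 86
f 107 86 87



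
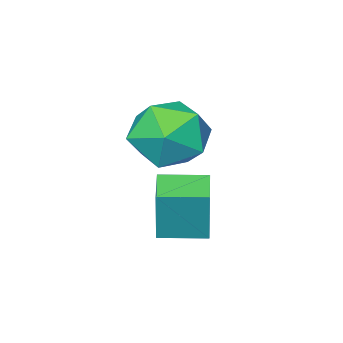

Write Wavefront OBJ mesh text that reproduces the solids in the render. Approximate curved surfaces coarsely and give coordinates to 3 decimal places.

v -2.431 -2.226 2.43
v -1.542 -2.881 1.937
v -3.038 -3.799 3.423
v -2.149 -4.454 2.93
v -1.888 -3.584 3.729
v -1.513 -2.613 3.115
v -3.067 -4.067 2.245
v -2.692 -3.096 1.631
v -1.935 -4.019 1.822
v -1.206 -3.721 2.74
v -3.374 -2.959 2.62
v -2.645 -2.661 3.538
v -3.047 -2.646 -0.29
v -2.853 -2.427 1.374
v -2.332 -1.859 -0.477
v -2.138 -1.64 1.187
v -2.062 -3.54 -0.287
v -1.868 -3.321 1.377
v -1.347 -2.753 -0.474
v -1.153 -2.534 1.19
f 1 12 6
f 1 6 2
f 1 2 8
f 1 8 11
f 1 11 12
f 2 6 10
f 6 12 5
f 12 11 3
f 11 8 7
f 8 2 9
f 4 10 5
f 4 5 3
f 4 3 7
f 4 7 9
f 4 9 10
f 5 10 6
f 3 5 12
f 7 3 11
f 9 7 8
f 10 9 2
f 14 16 13
f 17 14 13
f 13 16 15
f 15 17 13
f 14 20 16
f 18 14 17
f 18 20 14
f 16 20 15
f 19 17 15
f 15 20 19
f 19 18 17
f 20 18 19



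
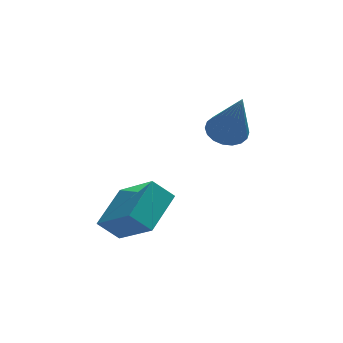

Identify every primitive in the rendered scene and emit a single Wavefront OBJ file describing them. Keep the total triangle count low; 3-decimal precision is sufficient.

v 3.429 0.583 1.591
v 3.747 0.081 1.327
v 3.711 -0.163 3.349
v 3.958 0.273 1.375
v 4.064 0.526 1.465
v 4.044 0.791 1.58
v 3.903 1.014 1.698
v 3.667 1.152 1.794
v 3.385 1.177 1.85
v 3.111 1.084 1.855
v 2.9 0.892 1.807
v 2.793 0.639 1.717
v 2.813 0.374 1.602
v 2.955 0.151 1.484
v 3.19 0.013 1.388
v 3.473 -0.012 1.332
v -0.005 -1.725 -0.988
v 0.758 -2.842 0.107
v -0.609 -1.571 -0.41
v 0.153 -2.688 0.684
v 0.787 -0.652 -0.444
v 1.549 -1.769 0.65
v 0.182 -0.498 0.133
v 0.945 -1.615 1.228
f 2 1 4
f 2 4 3
f 4 1 5
f 4 5 3
f 5 1 6
f 5 6 3
f 6 1 7
f 6 7 3
f 7 1 8
f 7 8 3
f 8 1 9
f 8 9 3
f 9 1 10
f 9 10 3
f 10 1 11
f 10 11 3
f 11 1 12
f 11 12 3
f 12 1 13
f 12 13 3
f 13 1 14
f 13 14 3
f 14 1 15
f 14 15 3
f 15 1 16
f 15 16 3
f 16 1 2
f 16 2 3
f 18 20 17
f 21 18 17
f 17 20 19
f 19 21 17
f 18 24 20
f 22 18 21
f 22 24 18
f 20 24 19
f 23 21 19
f 19 24 23
f 23 22 21
f 24 22 23



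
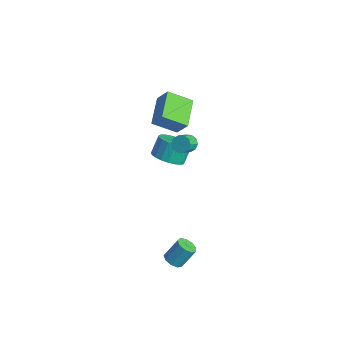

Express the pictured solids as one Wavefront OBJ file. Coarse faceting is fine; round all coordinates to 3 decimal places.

v -4.113 2.233 0.135
v -4.965 1.018 1.005
v -3.417 2.507 1.199
v -4.269 1.292 2.069
v -2.751 0.888 -0.409
v -3.603 -0.327 0.461
v -2.055 1.162 0.655
v -2.907 -0.053 1.525
v 0.63 -0.717 2.39
v 1.18 -0.6 2.247
v 1.5 -1.327 2.887
v 0.95 -1.443 3.03
v 1.092 -0.393 2.526
v 1.412 -1.12 3.166
v 0.827 -0.31 2.754
v 1.147 -1.037 3.393
v 0.487 -0.382 2.842
v 0.808 -1.109 3.482
v 0.202 -0.582 2.758
v 0.522 -1.309 3.397
v 0.08 -0.833 2.533
v 0.4 -1.56 3.173
v 0.168 -1.04 2.254
v 0.488 -1.767 2.894
v 0.433 -1.123 2.027
v 0.753 -1.85 2.666
v 0.772 -1.051 1.938
v 1.093 -1.778 2.578
v 1.058 -0.851 2.023
v 1.378 -1.578 2.662
v -0.049 -1.645 0.953
v 0.928 -1.463 1.062
v 0.687 -0.773 2.076
v -0.291 -0.955 1.967
v 0.808 -1.148 0.819
v 0.567 -0.458 1.833
v 0.54 -0.918 0.599
v 0.298 -0.229 1.613
v 0.169 -0.815 0.44
v -0.072 -0.125 1.454
v -0.239 -0.854 0.37
v -0.48 -0.165 1.385
v -0.614 -1.031 0.401
v -0.855 -0.341 1.415
v -0.891 -1.314 0.527
v -1.133 -0.624 1.541
v -1.024 -1.654 0.727
v -1.265 -0.964 1.741
v -0.987 -1.992 0.966
v -1.228 -1.302 1.98
v -0.789 -2.27 1.202
v -1.03 -1.581 2.217
v -0.462 -2.441 1.396
v -0.703 -1.751 2.41
v -0.064 -2.473 1.513
v -0.306 -1.784 2.527
v 0.336 -2.363 1.533
v 0.095 -1.673 2.547
v 0.67 -2.128 1.453
v 0.428 -1.438 2.467
v 0.879 -1.81 1.286
v 0.638 -1.12 2.3
v 3.746 -3.927 -4.017
v 4.359 -4.072 -4.028
v 4.567 -3.279 -2.894
v 3.954 -3.133 -2.883
v 4.287 -3.718 -4.263
v 4.495 -2.924 -3.128
v 3.962 -3.461 -4.383
v 4.171 -2.668 -3.248
v 3.536 -3.423 -4.331
v 3.744 -2.629 -3.197
v 3.208 -3.62 -4.133
v 3.416 -2.826 -2.999
v 3.132 -3.961 -3.881
v 3.34 -3.167 -2.747
v 3.343 -4.286 -3.692
v 3.551 -3.492 -2.558
v 3.742 -4.443 -3.656
v 3.95 -3.649 -2.521
v 4.144 -4.358 -3.788
v 4.352 -3.565 -2.654
f 2 4 1
f 5 2 1
f 1 4 3
f 3 5 1
f 2 8 4
f 6 2 5
f 6 8 2
f 4 8 3
f 7 5 3
f 3 8 7
f 7 6 5
f 8 6 7
f 10 9 13
f 10 13 11
f 11 13 14
f 11 14 12
f 13 9 15
f 13 15 14
f 14 15 16
f 14 16 12
f 15 9 17
f 15 17 16
f 16 17 18
f 16 18 12
f 17 9 19
f 17 19 18
f 18 19 20
f 18 20 12
f 19 9 21
f 19 21 20
f 20 21 22
f 20 22 12
f 21 9 23
f 21 23 22
f 22 23 24
f 22 24 12
f 23 9 25
f 23 25 24
f 24 25 26
f 24 26 12
f 25 9 27
f 25 27 26
f 26 27 28
f 26 28 12
f 27 9 29
f 27 29 28
f 28 29 30
f 28 30 12
f 29 9 10
f 29 10 30
f 30 10 11
f 30 11 12
f 32 31 35
f 32 35 33
f 33 35 36
f 33 36 34
f 35 31 37
f 35 37 36
f 36 37 38
f 36 38 34
f 37 31 39
f 37 39 38
f 38 39 40
f 38 40 34
f 39 31 41
f 39 41 40
f 40 41 42
f 40 42 34
f 41 31 43
f 41 43 42
f 42 43 44
f 42 44 34
f 43 31 45
f 43 45 44
f 44 45 46
f 44 46 34
f 45 31 47
f 45 47 46
f 46 47 48
f 46 48 34
f 47 31 49
f 47 49 48
f 48 49 50
f 48 50 34
f 49 31 51
f 49 51 50
f 50 51 52
f 50 52 34
f 51 31 53
f 51 53 52
f 52 53 54
f 52 54 34
f 53 31 55
f 53 55 54
f 54 55 56
f 54 56 34
f 55 31 57
f 55 57 56
f 56 57 58
f 56 58 34
f 57 31 59
f 57 59 58
f 58 59 60
f 58 60 34
f 59 31 61
f 59 61 60
f 60 61 62
f 60 62 34
f 61 31 32
f 61 32 62
f 62 32 33
f 62 33 34
f 64 63 67
f 64 67 65
f 65 67 68
f 65 68 66
f 67 63 69
f 67 69 68
f 68 69 70
f 68 70 66
f 69 63 71
f 69 71 70
f 70 71 72
f 70 72 66
f 71 63 73
f 71 73 72
f 72 73 74
f 72 74 66
f 73 63 75
f 73 75 74
f 74 75 76
f 74 76 66
f 75 63 77
f 75 77 76
f 76 77 78
f 76 78 66
f 77 63 79
f 77 79 78
f 78 79 80
f 78 80 66
f 79 63 81
f 79 81 80
f 80 81 82
f 80 82 66
f 81 63 64
f 81 64 82
f 82 64 65
f 82 65 66



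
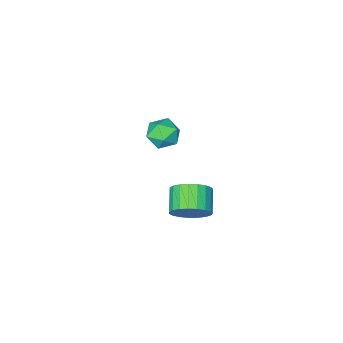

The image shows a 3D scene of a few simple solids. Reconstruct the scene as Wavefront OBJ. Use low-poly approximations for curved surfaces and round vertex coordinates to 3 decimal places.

v 0.79 4.159 0.585
v 1.681 3.903 1.139
v 0.94 2.865 1.85
v 0.05 3.121 1.295
v 1.494 4.216 1.402
v 0.754 3.177 2.112
v 1.186 4.519 1.523
v 0.445 3.48 2.234
v 0.809 4.76 1.482
v 0.068 3.721 2.193
v 0.429 4.897 1.286
v -0.312 3.858 1.997
v 0.111 4.906 0.969
v -0.629 3.868 1.679
v -0.089 4.787 0.585
v -0.829 3.748 1.296
v -0.137 4.558 0.201
v -0.878 3.52 0.912
v -0.025 4.261 -0.116
v -0.766 3.223 0.594
v 0.228 3.946 -0.312
v -0.513 2.908 0.398
v 0.578 3.668 -0.354
v -0.162 2.63 0.357
v 0.965 3.475 -0.232
v 0.225 2.437 0.478
v 1.322 3.4 0.03
v 0.581 2.362 0.74
v 1.587 3.457 0.388
v 0.846 2.418 1.099
v 1.714 3.635 0.781
v 0.973 2.596 1.491
v -2.472 -1.883 -0.451
v -1.673 -1.971 0.21
v -2.707 -3.549 -0.39
v -1.908 -3.637 0.271
v -2.79 -3.177 0.578
v -2.645 -2.147 0.54
v -1.735 -3.373 -0.72
v -1.59 -2.343 -0.758
v -1.218 -2.892 0.044
v -1.87 -2.771 0.847
v -2.51 -2.749 -1.027
v -3.162 -2.628 -0.224
f 2 1 5
f 2 5 3
f 3 5 6
f 3 6 4
f 5 1 7
f 5 7 6
f 6 7 8
f 6 8 4
f 7 1 9
f 7 9 8
f 8 9 10
f 8 10 4
f 9 1 11
f 9 11 10
f 10 11 12
f 10 12 4
f 11 1 13
f 11 13 12
f 12 13 14
f 12 14 4
f 13 1 15
f 13 15 14
f 14 15 16
f 14 16 4
f 15 1 17
f 15 17 16
f 16 17 18
f 16 18 4
f 17 1 19
f 17 19 18
f 18 19 20
f 18 20 4
f 19 1 21
f 19 21 20
f 20 21 22
f 20 22 4
f 21 1 23
f 21 23 22
f 22 23 24
f 22 24 4
f 23 1 25
f 23 25 24
f 24 25 26
f 24 26 4
f 25 1 27
f 25 27 26
f 26 27 28
f 26 28 4
f 27 1 29
f 27 29 28
f 28 29 30
f 28 30 4
f 29 1 31
f 29 31 30
f 30 31 32
f 30 32 4
f 31 1 2
f 31 2 32
f 32 2 3
f 32 3 4
f 33 44 38
f 33 38 34
f 33 34 40
f 33 40 43
f 33 43 44
f 34 38 42
f 38 44 37
f 44 43 35
f 43 40 39
f 40 34 41
f 36 42 37
f 36 37 35
f 36 35 39
f 36 39 41
f 36 41 42
f 37 42 38
f 35 37 44
f 39 35 43
f 41 39 40
f 42 41 34



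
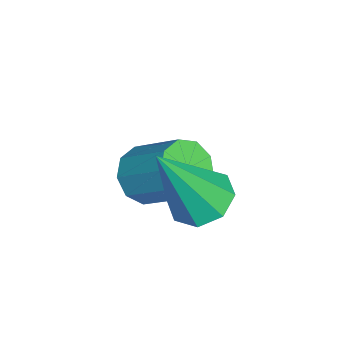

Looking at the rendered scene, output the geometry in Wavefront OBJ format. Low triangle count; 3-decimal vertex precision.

v 3.399 -2.53 -2.004
v 4.088 -2.526 -2.213
v 3.981 -3.33 -0.096
v 3.938 -2.055 -1.97
v 3.473 -1.862 -1.747
v 2.964 -2.06 -1.675
v 2.71 -2.534 -1.796
v 2.859 -3.005 -2.039
v 3.325 -3.198 -2.262
v 3.834 -3 -2.334
v 2.069 -3.81 -2.838
v 2.636 -3.75 -3.227
v 3.138 -2.81 -2.35
v 2.571 -2.87 -1.962
v 2.309 -3.442 -3.37
v 2.811 -2.502 -2.494
v 1.87 -3.306 -3.265
v 2.371 -2.366 -2.388
v 1.524 -3.406 -2.96
v 2.025 -2.465 -2.083
v 1.433 -3.695 -2.598
v 1.934 -2.754 -1.721
v 1.64 -4.038 -2.349
v 2.141 -3.097 -1.472
v 2.048 -4.274 -2.328
v 2.549 -3.334 -1.452
v 2.466 -4.294 -2.547
v 2.967 -3.353 -1.67
v 2.698 -4.087 -2.901
v 3.2 -3.146 -2.025
f 2 1 4
f 2 4 3
f 4 1 5
f 4 5 3
f 5 1 6
f 5 6 3
f 6 1 7
f 6 7 3
f 7 1 8
f 7 8 3
f 8 1 9
f 8 9 3
f 9 1 10
f 9 10 3
f 10 1 2
f 10 2 3
f 12 11 15
f 12 15 13
f 13 15 16
f 13 16 14
f 15 11 17
f 15 17 16
f 16 17 18
f 16 18 14
f 17 11 19
f 17 19 18
f 18 19 20
f 18 20 14
f 19 11 21
f 19 21 20
f 20 21 22
f 20 22 14
f 21 11 23
f 21 23 22
f 22 23 24
f 22 24 14
f 23 11 25
f 23 25 24
f 24 25 26
f 24 26 14
f 25 11 27
f 25 27 26
f 26 27 28
f 26 28 14
f 27 11 29
f 27 29 28
f 28 29 30
f 28 30 14
f 29 11 12
f 29 12 30
f 30 12 13
f 30 13 14



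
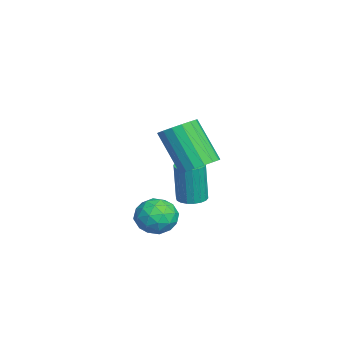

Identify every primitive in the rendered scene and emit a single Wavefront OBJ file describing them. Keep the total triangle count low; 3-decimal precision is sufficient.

v 3.94 3.156 1.513
v 4.551 2.657 1.548
v 3.792 1.844 3.222
v 3.18 2.344 3.187
v 4.668 2.957 1.746
v 3.908 2.144 3.42
v 4.618 3.303 1.891
v 3.858 2.49 3.565
v 4.412 3.615 1.95
v 3.653 2.802 3.624
v 4.099 3.822 1.908
v 3.339 3.009 3.582
v 3.749 3.876 1.776
v 2.989 3.064 3.45
v 3.442 3.766 1.583
v 2.683 2.953 3.258
v 3.25 3.516 1.375
v 2.491 2.703 3.049
v 3.216 3.184 1.198
v 2.456 2.371 2.872
v 3.347 2.845 1.093
v 2.588 2.032 2.767
v 3.614 2.578 1.084
v 2.855 1.765 2.759
v 3.956 2.443 1.174
v 3.197 1.63 2.848
v 4.294 2.472 1.341
v 3.535 1.659 3.015
v 2.84 2.344 -1.849
v 3.354 1.639 -1.656
v 1.666 1.501 -1.804
v 2.18 0.796 -1.611
v 2.074 1.449 -1.01
v 2.799 1.971 -1.038
v 2.221 1.169 -2.422
v 2.946 1.691 -2.45
v 2.971 0.913 -2.01
v 2.88 1.086 -1.138
v 2.14 2.054 -2.322
v 2.049 2.227 -1.45
v 3.2 2.066 -1.757
v 1.82 1.074 -1.703
v 1.758 1.459 -1.351
v 2.06 1.044 -1.237
v 2.874 2.26 -1.394
v 3.176 1.846 -1.28
v 2.424 1.735 -0.901
v 1.844 1.294 -2.18
v 2.146 0.88 -2.066
v 2.96 2.096 -2.223
v 3.262 1.681 -2.109
v 2.596 1.405 -2.559
v 3.277 1.224 -1.851
v 2.587 0.729 -1.824
v 2.611 0.948 -2.301
v 3.037 1.255 -2.317
v 3.224 1.326 -1.338
v 2.534 0.83 -1.312
v 2.471 1.215 -0.959
v 2.898 1.521 -0.975
v 2.999 0.899 -1.546
v 2.486 2.31 -2.148
v 1.796 1.814 -2.122
v 2.122 1.619 -2.485
v 2.549 1.925 -2.501
v 2.433 2.411 -1.636
v 1.743 1.916 -1.609
v 1.983 1.885 -1.143
v 2.409 2.192 -1.159
v 2.021 2.241 -1.914
v -0.328 2.918 -2.164
v 0.116 2.487 -2.191
v 0.133 2.39 -0.384
v -0.312 2.822 -0.356
v 0.26 2.723 -2.18
v 0.276 2.626 -0.372
v 0.287 2.997 -2.165
v 0.303 2.9 -0.358
v 0.192 3.256 -2.15
v 0.209 3.159 -0.343
v -0.006 3.448 -2.138
v 0.011 3.351 -0.331
v -0.268 3.535 -2.131
v -0.251 3.438 -0.324
v -0.542 3.5 -2.13
v -0.525 3.403 -0.323
v -0.773 3.35 -2.136
v -0.756 3.253 -0.329
v -0.916 3.114 -2.148
v -0.9 3.017 -0.34
v -0.943 2.84 -2.162
v -0.927 2.743 -0.355
v -0.849 2.581 -2.177
v -0.832 2.484 -0.37
v -0.651 2.389 -2.189
v -0.634 2.292 -0.382
v -0.389 2.302 -2.196
v -0.372 2.205 -0.389
v -0.115 2.337 -2.197
v -0.098 2.24 -0.39
f 2 1 5
f 2 5 3
f 3 5 6
f 3 6 4
f 5 1 7
f 5 7 6
f 6 7 8
f 6 8 4
f 7 1 9
f 7 9 8
f 8 9 10
f 8 10 4
f 9 1 11
f 9 11 10
f 10 11 12
f 10 12 4
f 11 1 13
f 11 13 12
f 12 13 14
f 12 14 4
f 13 1 15
f 13 15 14
f 14 15 16
f 14 16 4
f 15 1 17
f 15 17 16
f 16 17 18
f 16 18 4
f 17 1 19
f 17 19 18
f 18 19 20
f 18 20 4
f 19 1 21
f 19 21 20
f 20 21 22
f 20 22 4
f 21 1 23
f 21 23 22
f 22 23 24
f 22 24 4
f 23 1 25
f 23 25 24
f 24 25 26
f 24 26 4
f 25 1 27
f 25 27 26
f 26 27 28
f 26 28 4
f 27 1 2
f 27 2 28
f 28 2 3
f 28 3 4
f 29 66 45
f 66 40 69
f 45 69 34
f 66 69 45
f 29 45 41
f 45 34 46
f 41 46 30
f 45 46 41
f 29 41 50
f 41 30 51
f 50 51 36
f 41 51 50
f 29 50 62
f 50 36 65
f 62 65 39
f 50 65 62
f 29 62 66
f 62 39 70
f 66 70 40
f 62 70 66
f 30 46 57
f 46 34 60
f 57 60 38
f 46 60 57
f 34 69 47
f 69 40 68
f 47 68 33
f 69 68 47
f 40 70 67
f 70 39 63
f 67 63 31
f 70 63 67
f 39 65 64
f 65 36 52
f 64 52 35
f 65 52 64
f 36 51 56
f 51 30 53
f 56 53 37
f 51 53 56
f 32 58 44
f 58 38 59
f 44 59 33
f 58 59 44
f 32 44 42
f 44 33 43
f 42 43 31
f 44 43 42
f 32 42 49
f 42 31 48
f 49 48 35
f 42 48 49
f 32 49 54
f 49 35 55
f 54 55 37
f 49 55 54
f 32 54 58
f 54 37 61
f 58 61 38
f 54 61 58
f 33 59 47
f 59 38 60
f 47 60 34
f 59 60 47
f 31 43 67
f 43 33 68
f 67 68 40
f 43 68 67
f 35 48 64
f 48 31 63
f 64 63 39
f 48 63 64
f 37 55 56
f 55 35 52
f 56 52 36
f 55 52 56
f 38 61 57
f 61 37 53
f 57 53 30
f 61 53 57
f 72 71 75
f 72 75 73
f 73 75 76
f 73 76 74
f 75 71 77
f 75 77 76
f 76 77 78
f 76 78 74
f 77 71 79
f 77 79 78
f 78 79 80
f 78 80 74
f 79 71 81
f 79 81 80
f 80 81 82
f 80 82 74
f 81 71 83
f 81 83 82
f 82 83 84
f 82 84 74
f 83 71 85
f 83 85 84
f 84 85 86
f 84 86 74
f 85 71 87
f 85 87 86
f 86 87 88
f 86 88 74
f 87 71 89
f 87 89 88
f 88 89 90
f 88 90 74
f 89 71 91
f 89 91 90
f 90 91 92
f 90 92 74
f 91 71 93
f 91 93 92
f 92 93 94
f 92 94 74
f 93 71 95
f 93 95 94
f 94 95 96
f 94 96 74
f 95 71 97
f 95 97 96
f 96 97 98
f 96 98 74
f 97 71 99
f 97 99 98
f 98 99 100
f 98 100 74
f 99 71 72
f 99 72 100
f 100 72 73
f 100 73 74



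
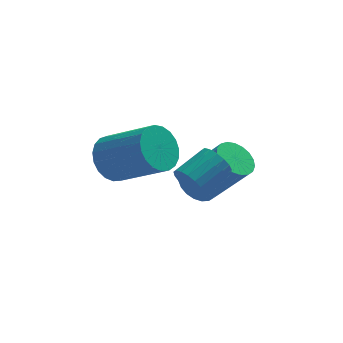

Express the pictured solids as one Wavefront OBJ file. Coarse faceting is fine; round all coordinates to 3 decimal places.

v -2.238 -2 -1.197
v -1.951 -2.052 -1.698
v -1.075 -1.391 -1.265
v -1.362 -1.34 -0.763
v -2.106 -1.824 -1.733
v -1.229 -1.163 -1.3
v -2.291 -1.636 -1.645
v -1.414 -0.976 -1.212
v -2.463 -1.532 -1.455
v -1.587 -0.872 -1.021
v -2.585 -1.535 -1.205
v -1.708 -0.875 -0.771
v -2.627 -1.645 -0.954
v -1.75 -0.984 -0.52
v -2.579 -1.836 -0.758
v -1.703 -1.175 -0.324
v -2.454 -2.064 -0.662
v -1.578 -1.404 -0.229
v -2.28 -2.278 -0.69
v -1.403 -1.618 -0.256
v -2.095 -2.429 -0.833
v -1.219 -1.768 -0.399
v -1.944 -2.481 -1.06
v -1.067 -1.82 -0.626
v -1.86 -2.423 -1.318
v -0.983 -1.762 -0.884
v -1.863 -2.268 -1.548
v -0.986 -1.608 -1.115
v -4.302 -0.629 -0.995
v -3.88 -0.768 -1.685
v -2.577 -1.631 -0.714
v -2.998 -1.491 -0.025
v -3.755 -0.467 -1.585
v -2.452 -1.329 -0.614
v -3.725 -0.194 -1.383
v -2.421 -1.056 -0.413
v -3.794 0.004 -1.114
v -2.491 -0.858 -0.144
v -3.951 0.093 -0.825
v -2.648 -0.77 0.146
v -4.169 0.057 -0.565
v -2.865 -0.806 0.406
v -4.409 -0.098 -0.379
v -3.106 -0.961 0.591
v -4.631 -0.345 -0.3
v -3.328 -1.208 0.67
v -4.796 -0.64 -0.341
v -3.493 -1.503 0.629
v -4.876 -0.934 -0.496
v -3.572 -1.797 0.475
v -4.856 -1.175 -0.736
v -3.553 -2.037 0.234
v -4.74 -1.321 -1.022
v -3.437 -2.184 -0.051
v -4.549 -1.348 -1.303
v -3.245 -2.21 -0.332
v -4.315 -1.25 -1.53
v -3.011 -2.113 -0.56
v -4.078 -1.045 -1.666
v -2.775 -1.908 -0.695
v -1.663 1.212 -3.637
v -1.093 1.499 -3.924
v -0.006 0.895 -2.371
v -0.577 0.608 -2.083
v -1.198 1.719 -3.765
v -0.111 1.115 -2.212
v -1.383 1.852 -3.584
v -0.297 1.247 -2.03
v -1.617 1.873 -3.412
v -0.53 1.269 -1.858
v -1.859 1.781 -3.279
v -0.772 1.177 -1.725
v -2.067 1.59 -3.207
v -0.98 0.986 -1.654
v -2.205 1.334 -3.21
v -1.118 0.73 -1.657
v -2.25 1.057 -3.287
v -1.163 0.452 -1.734
v -2.193 0.806 -3.424
v -1.106 0.202 -1.871
v -2.044 0.626 -3.598
v -0.958 0.022 -2.045
v -1.83 0.547 -3.779
v -0.743 -0.057 -2.225
v -1.587 0.583 -3.935
v -0.5 -0.021 -2.381
v -1.357 0.728 -4.039
v -0.27 0.124 -2.486
v -1.18 0.957 -4.074
v -0.093 0.352 -2.521
v -1.087 1.229 -4.033
v -0 0.625 -2.48
f 2 1 5
f 2 5 3
f 3 5 6
f 3 6 4
f 5 1 7
f 5 7 6
f 6 7 8
f 6 8 4
f 7 1 9
f 7 9 8
f 8 9 10
f 8 10 4
f 9 1 11
f 9 11 10
f 10 11 12
f 10 12 4
f 11 1 13
f 11 13 12
f 12 13 14
f 12 14 4
f 13 1 15
f 13 15 14
f 14 15 16
f 14 16 4
f 15 1 17
f 15 17 16
f 16 17 18
f 16 18 4
f 17 1 19
f 17 19 18
f 18 19 20
f 18 20 4
f 19 1 21
f 19 21 20
f 20 21 22
f 20 22 4
f 21 1 23
f 21 23 22
f 22 23 24
f 22 24 4
f 23 1 25
f 23 25 24
f 24 25 26
f 24 26 4
f 25 1 27
f 25 27 26
f 26 27 28
f 26 28 4
f 27 1 2
f 27 2 28
f 28 2 3
f 28 3 4
f 30 29 33
f 30 33 31
f 31 33 34
f 31 34 32
f 33 29 35
f 33 35 34
f 34 35 36
f 34 36 32
f 35 29 37
f 35 37 36
f 36 37 38
f 36 38 32
f 37 29 39
f 37 39 38
f 38 39 40
f 38 40 32
f 39 29 41
f 39 41 40
f 40 41 42
f 40 42 32
f 41 29 43
f 41 43 42
f 42 43 44
f 42 44 32
f 43 29 45
f 43 45 44
f 44 45 46
f 44 46 32
f 45 29 47
f 45 47 46
f 46 47 48
f 46 48 32
f 47 29 49
f 47 49 48
f 48 49 50
f 48 50 32
f 49 29 51
f 49 51 50
f 50 51 52
f 50 52 32
f 51 29 53
f 51 53 52
f 52 53 54
f 52 54 32
f 53 29 55
f 53 55 54
f 54 55 56
f 54 56 32
f 55 29 57
f 55 57 56
f 56 57 58
f 56 58 32
f 57 29 59
f 57 59 58
f 58 59 60
f 58 60 32
f 59 29 30
f 59 30 60
f 60 30 31
f 60 31 32
f 62 61 65
f 62 65 63
f 63 65 66
f 63 66 64
f 65 61 67
f 65 67 66
f 66 67 68
f 66 68 64
f 67 61 69
f 67 69 68
f 68 69 70
f 68 70 64
f 69 61 71
f 69 71 70
f 70 71 72
f 70 72 64
f 71 61 73
f 71 73 72
f 72 73 74
f 72 74 64
f 73 61 75
f 73 75 74
f 74 75 76
f 74 76 64
f 75 61 77
f 75 77 76
f 76 77 78
f 76 78 64
f 77 61 79
f 77 79 78
f 78 79 80
f 78 80 64
f 79 61 81
f 79 81 80
f 80 81 82
f 80 82 64
f 81 61 83
f 81 83 82
f 82 83 84
f 82 84 64
f 83 61 85
f 83 85 84
f 84 85 86
f 84 86 64
f 85 61 87
f 85 87 86
f 86 87 88
f 86 88 64
f 87 61 89
f 87 89 88
f 88 89 90
f 88 90 64
f 89 61 91
f 89 91 90
f 90 91 92
f 90 92 64
f 91 61 62
f 91 62 92
f 92 62 63
f 92 63 64

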